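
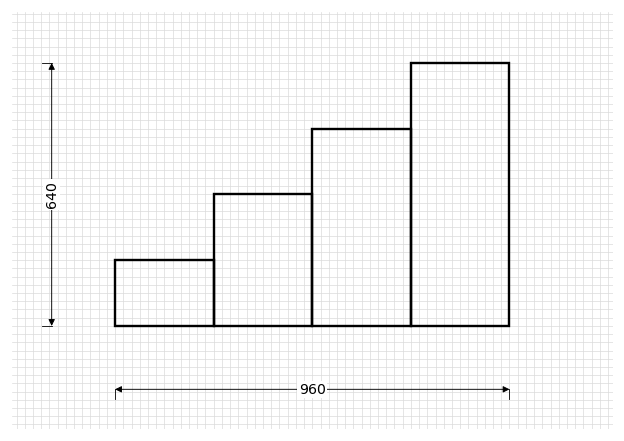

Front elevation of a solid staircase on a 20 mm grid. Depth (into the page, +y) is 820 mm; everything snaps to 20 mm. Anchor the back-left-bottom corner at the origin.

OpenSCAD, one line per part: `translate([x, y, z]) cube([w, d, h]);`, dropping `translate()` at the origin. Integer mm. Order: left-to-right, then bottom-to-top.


cube([240, 820, 160]);
translate([240, 0, 0]) cube([240, 820, 320]);
translate([480, 0, 0]) cube([240, 820, 480]);
translate([720, 0, 0]) cube([240, 820, 640]);


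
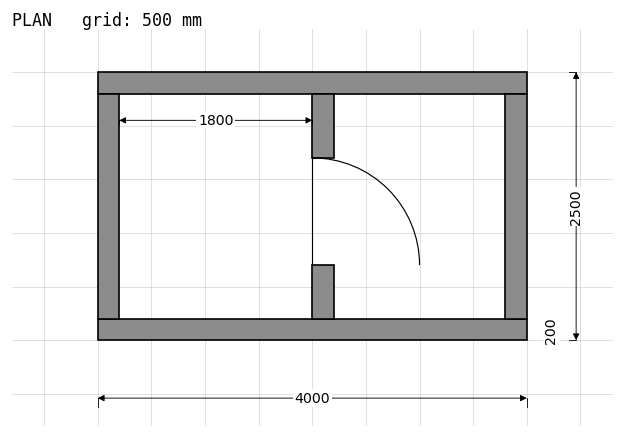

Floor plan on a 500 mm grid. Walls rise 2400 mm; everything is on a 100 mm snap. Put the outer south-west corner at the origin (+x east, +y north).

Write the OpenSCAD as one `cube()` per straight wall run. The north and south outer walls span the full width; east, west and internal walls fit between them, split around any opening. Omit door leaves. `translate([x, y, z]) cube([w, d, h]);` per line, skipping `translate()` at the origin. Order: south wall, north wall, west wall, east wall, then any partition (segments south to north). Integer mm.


cube([4000, 200, 2400]);
translate([0, 2300, 0]) cube([4000, 200, 2400]);
translate([0, 200, 0]) cube([200, 2100, 2400]);
translate([3800, 200, 0]) cube([200, 2100, 2400]);
translate([2000, 200, 0]) cube([200, 500, 2400]);
translate([2000, 1700, 0]) cube([200, 600, 2400]);


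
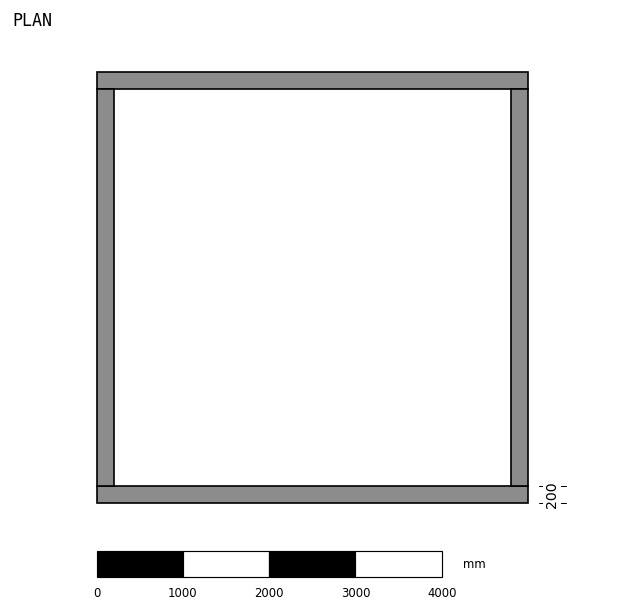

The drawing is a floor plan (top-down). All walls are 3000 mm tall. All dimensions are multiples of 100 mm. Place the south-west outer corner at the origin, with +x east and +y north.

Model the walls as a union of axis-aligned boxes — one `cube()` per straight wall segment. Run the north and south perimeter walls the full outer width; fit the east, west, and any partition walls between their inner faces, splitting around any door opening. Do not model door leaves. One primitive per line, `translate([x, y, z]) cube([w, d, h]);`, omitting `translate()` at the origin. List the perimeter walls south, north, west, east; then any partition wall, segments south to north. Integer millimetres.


cube([5000, 200, 3000]);
translate([0, 4800, 0]) cube([5000, 200, 3000]);
translate([0, 200, 0]) cube([200, 4600, 3000]);
translate([4800, 200, 0]) cube([200, 4600, 3000]);


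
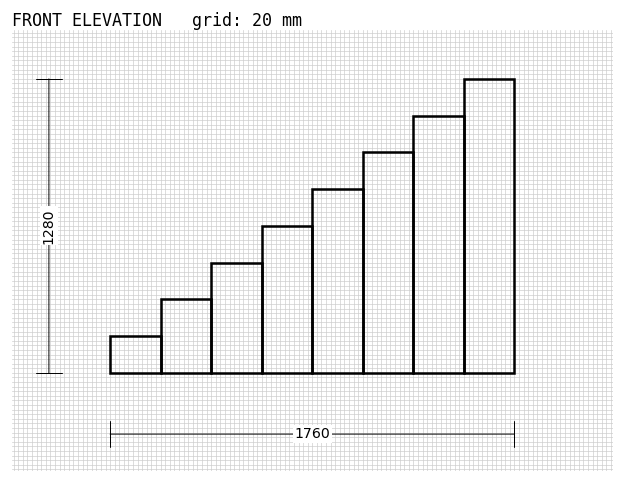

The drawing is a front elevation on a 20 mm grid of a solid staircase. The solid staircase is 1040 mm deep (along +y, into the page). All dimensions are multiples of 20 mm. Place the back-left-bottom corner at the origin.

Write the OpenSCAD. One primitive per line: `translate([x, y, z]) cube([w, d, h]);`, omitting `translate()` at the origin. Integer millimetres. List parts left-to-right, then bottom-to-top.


cube([220, 1040, 160]);
translate([220, 0, 0]) cube([220, 1040, 320]);
translate([440, 0, 0]) cube([220, 1040, 480]);
translate([660, 0, 0]) cube([220, 1040, 640]);
translate([880, 0, 0]) cube([220, 1040, 800]);
translate([1100, 0, 0]) cube([220, 1040, 960]);
translate([1320, 0, 0]) cube([220, 1040, 1120]);
translate([1540, 0, 0]) cube([220, 1040, 1280]);


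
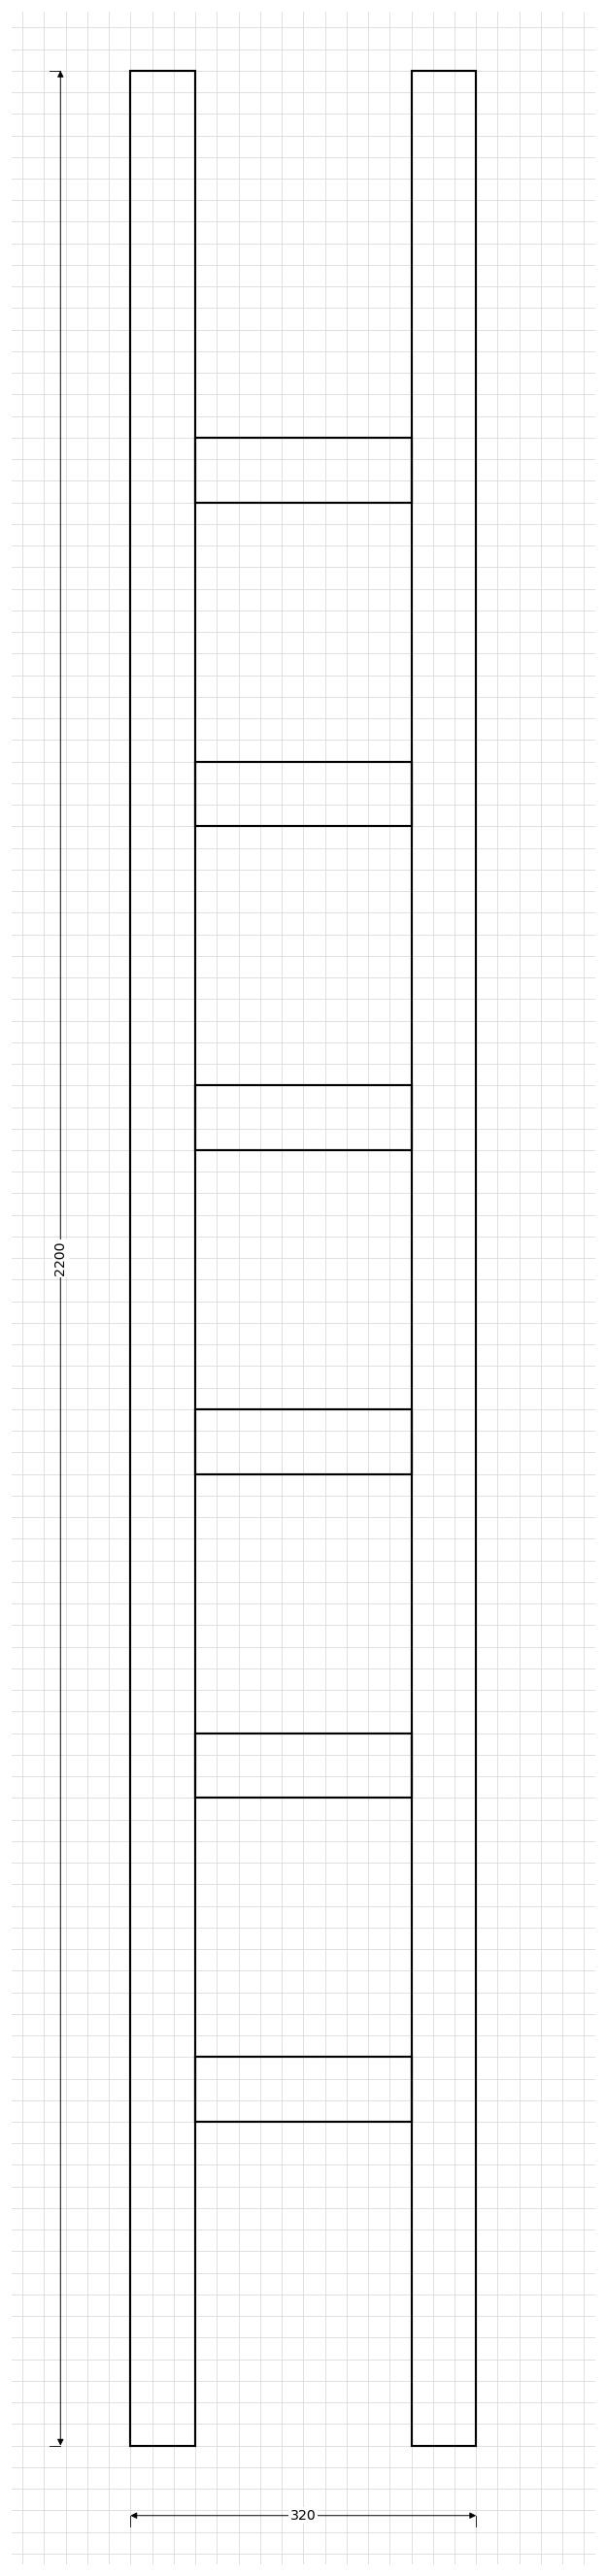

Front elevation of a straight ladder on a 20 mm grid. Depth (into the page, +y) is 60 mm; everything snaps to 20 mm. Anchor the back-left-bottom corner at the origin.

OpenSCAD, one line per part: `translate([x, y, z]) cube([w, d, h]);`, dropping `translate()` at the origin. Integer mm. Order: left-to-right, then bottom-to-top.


cube([60, 60, 2200]);
translate([60, 0, 300]) cube([200, 60, 60]);
translate([60, 0, 600]) cube([200, 60, 60]);
translate([60, 0, 900]) cube([200, 60, 60]);
translate([60, 0, 1200]) cube([200, 60, 60]);
translate([60, 0, 1500]) cube([200, 60, 60]);
translate([60, 0, 1800]) cube([200, 60, 60]);
translate([260, 0, 0]) cube([60, 60, 2200]);


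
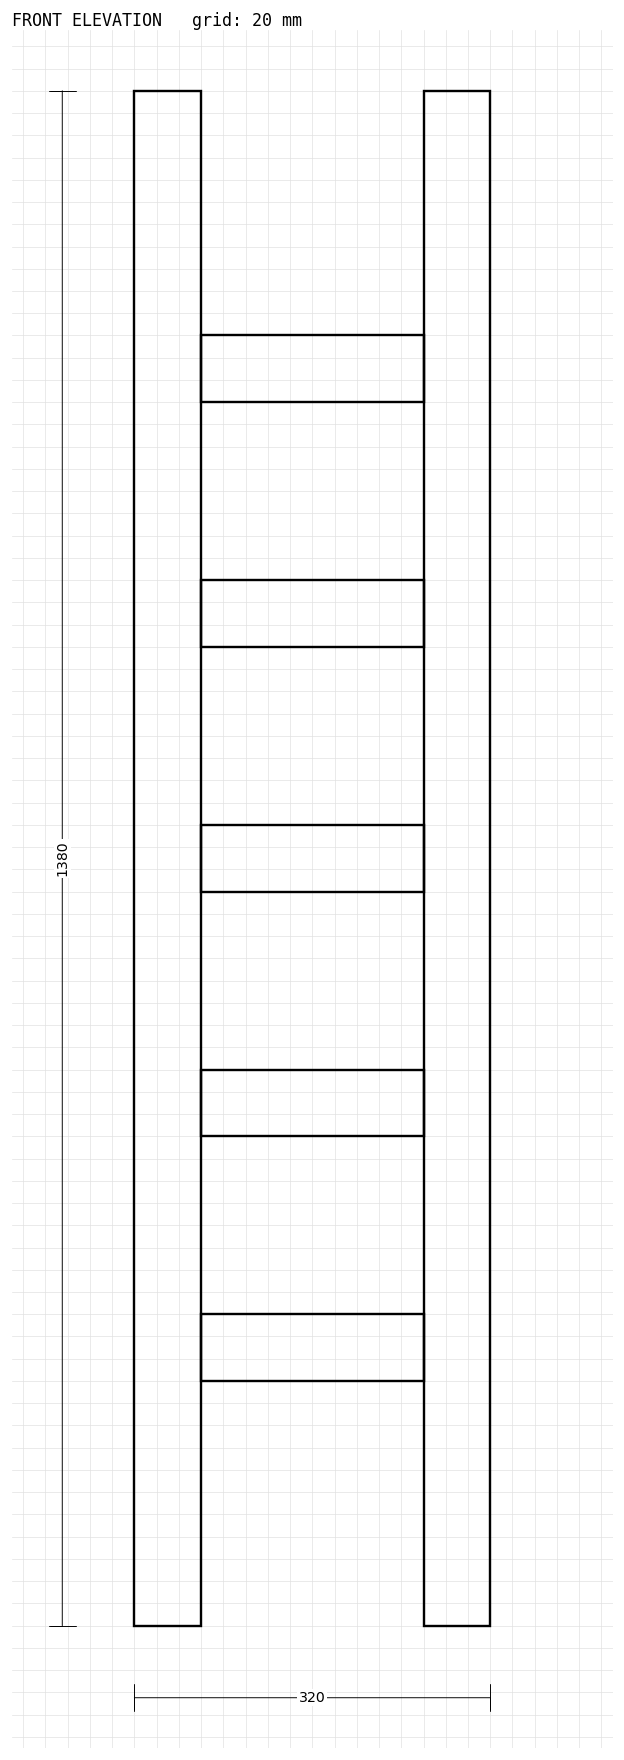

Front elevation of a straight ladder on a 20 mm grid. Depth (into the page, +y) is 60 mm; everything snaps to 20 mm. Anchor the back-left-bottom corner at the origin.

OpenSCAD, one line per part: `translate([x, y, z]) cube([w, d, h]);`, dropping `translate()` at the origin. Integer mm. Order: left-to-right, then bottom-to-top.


cube([60, 60, 1380]);
translate([60, 0, 220]) cube([200, 60, 60]);
translate([60, 0, 440]) cube([200, 60, 60]);
translate([60, 0, 660]) cube([200, 60, 60]);
translate([60, 0, 880]) cube([200, 60, 60]);
translate([60, 0, 1100]) cube([200, 60, 60]);
translate([260, 0, 0]) cube([60, 60, 1380]);


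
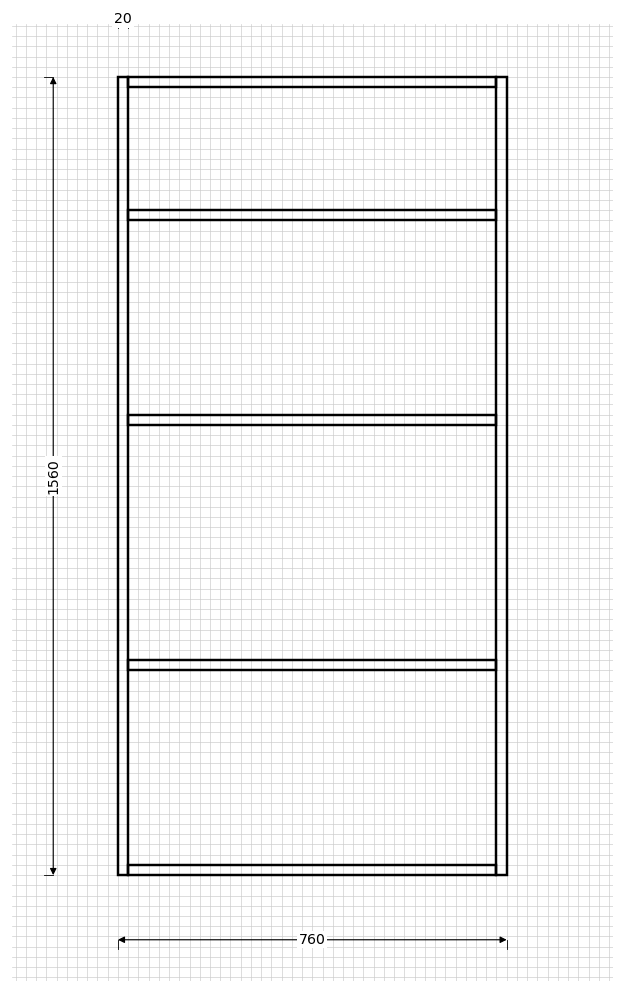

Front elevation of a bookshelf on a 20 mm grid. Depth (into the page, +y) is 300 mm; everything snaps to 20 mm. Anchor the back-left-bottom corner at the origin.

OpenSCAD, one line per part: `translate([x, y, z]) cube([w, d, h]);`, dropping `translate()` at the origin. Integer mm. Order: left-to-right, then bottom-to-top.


cube([20, 300, 1560]);
translate([20, 0, 0]) cube([720, 300, 20]);
translate([20, 0, 400]) cube([720, 300, 20]);
translate([20, 0, 880]) cube([720, 300, 20]);
translate([20, 0, 1280]) cube([720, 300, 20]);
translate([20, 0, 1540]) cube([720, 300, 20]);
translate([740, 0, 0]) cube([20, 300, 1560]);


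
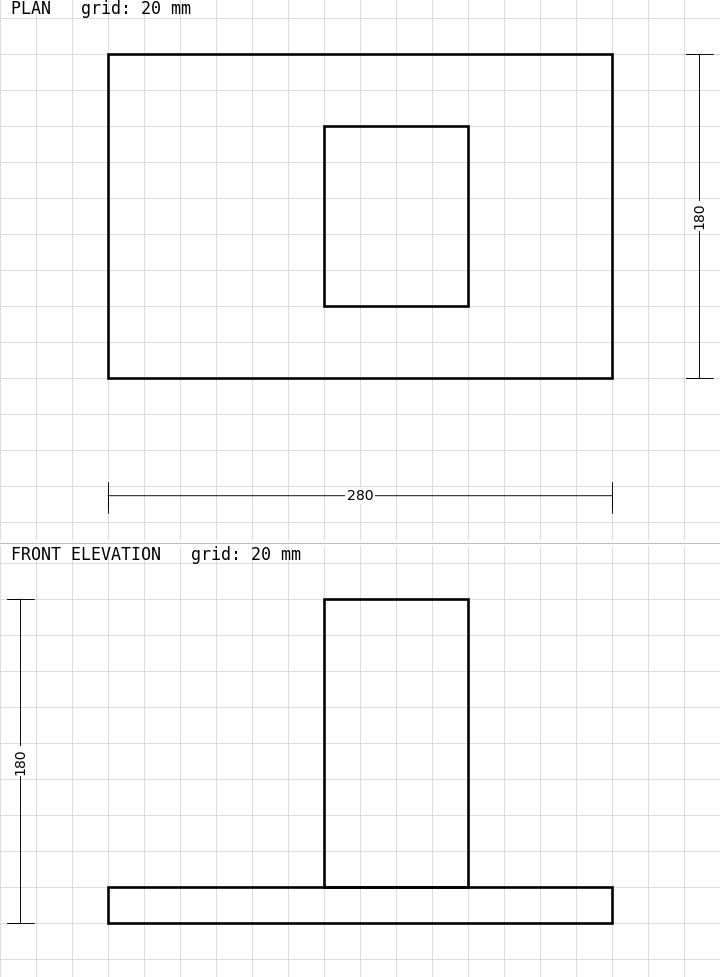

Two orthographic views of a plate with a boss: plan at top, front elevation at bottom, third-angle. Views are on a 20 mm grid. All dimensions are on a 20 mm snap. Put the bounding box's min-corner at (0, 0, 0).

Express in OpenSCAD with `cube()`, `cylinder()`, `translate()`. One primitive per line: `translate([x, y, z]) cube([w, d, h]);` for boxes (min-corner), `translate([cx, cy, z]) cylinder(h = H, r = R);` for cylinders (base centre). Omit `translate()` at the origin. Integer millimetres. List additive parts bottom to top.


cube([280, 180, 20]);
translate([120, 40, 20]) cube([80, 100, 160]);


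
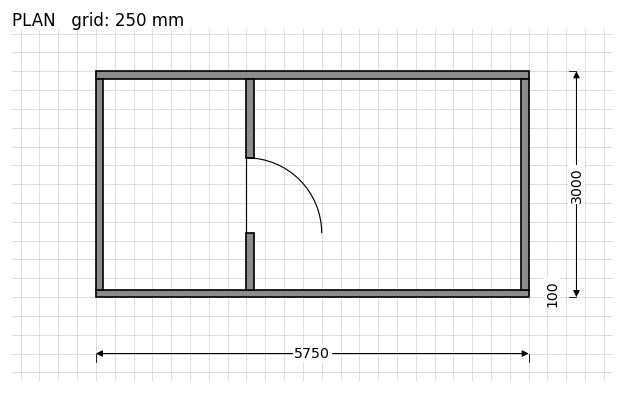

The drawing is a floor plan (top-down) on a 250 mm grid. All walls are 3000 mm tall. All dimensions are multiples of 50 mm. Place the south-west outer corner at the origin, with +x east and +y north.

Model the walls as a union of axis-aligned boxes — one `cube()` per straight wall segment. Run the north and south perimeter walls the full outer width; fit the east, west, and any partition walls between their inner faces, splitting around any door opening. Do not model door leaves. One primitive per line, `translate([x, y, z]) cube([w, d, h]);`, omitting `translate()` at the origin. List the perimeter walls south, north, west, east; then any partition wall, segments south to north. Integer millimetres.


cube([5750, 100, 3000]);
translate([0, 2900, 0]) cube([5750, 100, 3000]);
translate([0, 100, 0]) cube([100, 2800, 3000]);
translate([5650, 100, 0]) cube([100, 2800, 3000]);
translate([2000, 100, 0]) cube([100, 750, 3000]);
translate([2000, 1850, 0]) cube([100, 1050, 3000]);


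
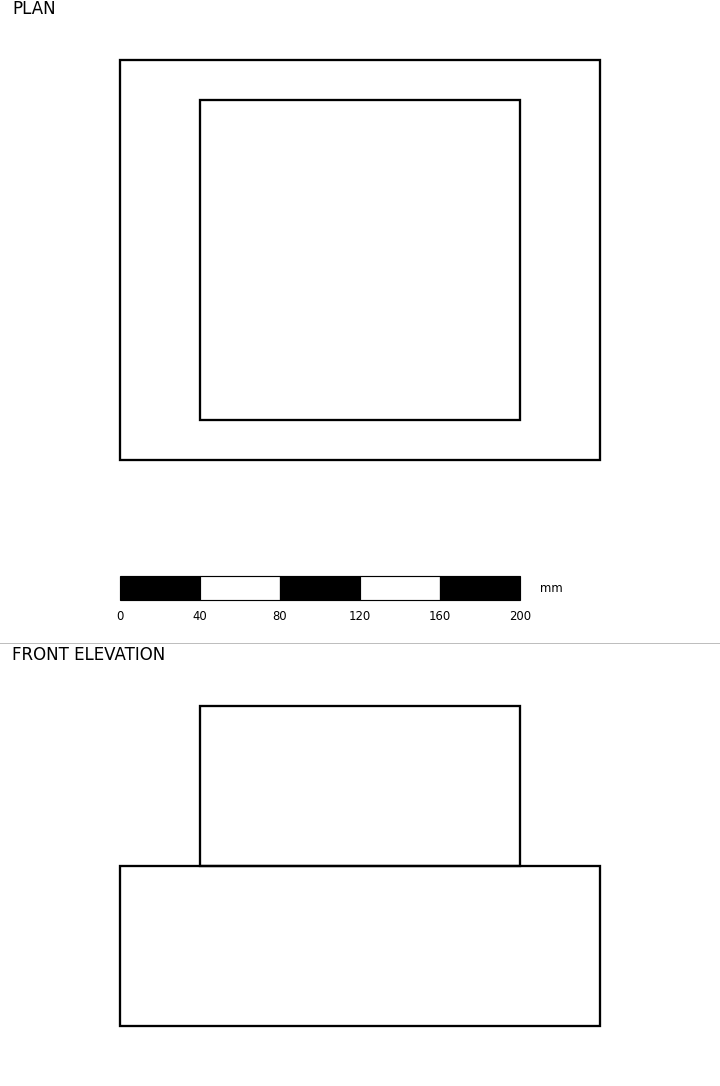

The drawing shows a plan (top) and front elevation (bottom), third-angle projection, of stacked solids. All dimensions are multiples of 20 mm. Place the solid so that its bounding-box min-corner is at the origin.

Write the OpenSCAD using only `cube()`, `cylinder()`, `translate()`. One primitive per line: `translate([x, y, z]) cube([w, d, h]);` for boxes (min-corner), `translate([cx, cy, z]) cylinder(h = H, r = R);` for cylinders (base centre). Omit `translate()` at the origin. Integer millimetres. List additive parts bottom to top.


cube([240, 200, 80]);
translate([40, 20, 80]) cube([160, 160, 80]);


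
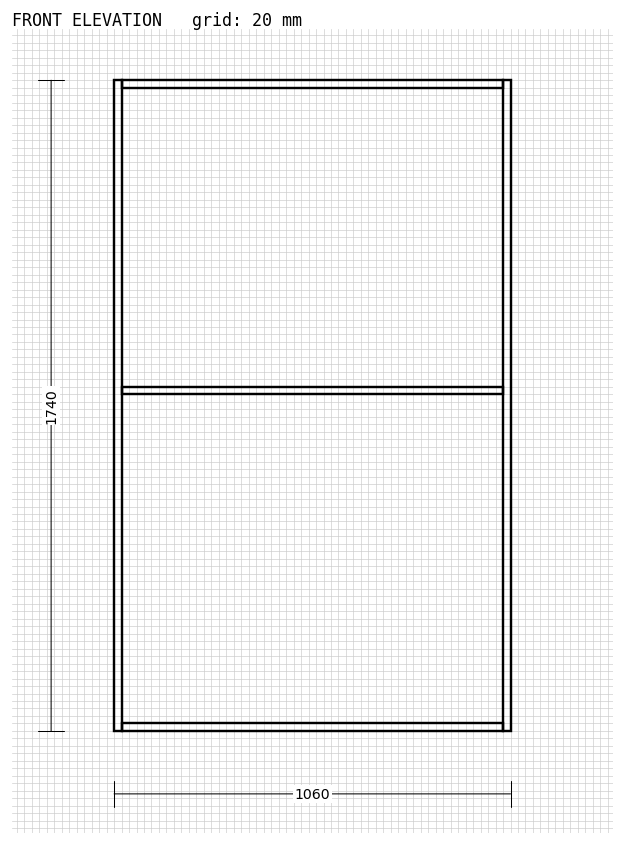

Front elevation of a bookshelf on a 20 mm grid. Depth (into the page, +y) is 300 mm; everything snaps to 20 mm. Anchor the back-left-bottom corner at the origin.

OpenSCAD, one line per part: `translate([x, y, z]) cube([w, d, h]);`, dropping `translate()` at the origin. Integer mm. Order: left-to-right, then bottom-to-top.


cube([20, 300, 1740]);
translate([20, 0, 0]) cube([1020, 300, 20]);
translate([20, 0, 900]) cube([1020, 300, 20]);
translate([20, 0, 1720]) cube([1020, 300, 20]);
translate([1040, 0, 0]) cube([20, 300, 1740]);


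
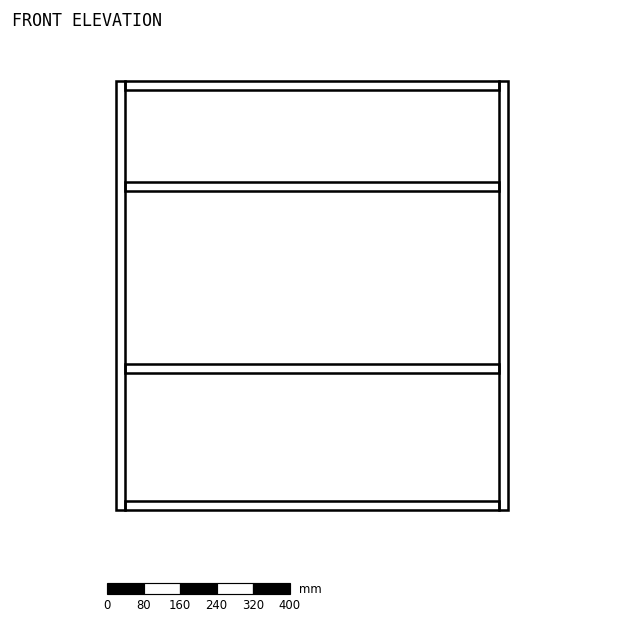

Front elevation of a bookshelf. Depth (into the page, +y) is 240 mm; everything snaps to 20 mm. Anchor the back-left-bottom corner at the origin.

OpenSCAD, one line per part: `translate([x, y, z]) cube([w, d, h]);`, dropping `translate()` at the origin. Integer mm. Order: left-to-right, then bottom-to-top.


cube([20, 240, 940]);
translate([20, 0, 0]) cube([820, 240, 20]);
translate([20, 0, 300]) cube([820, 240, 20]);
translate([20, 0, 700]) cube([820, 240, 20]);
translate([20, 0, 920]) cube([820, 240, 20]);
translate([840, 0, 0]) cube([20, 240, 940]);


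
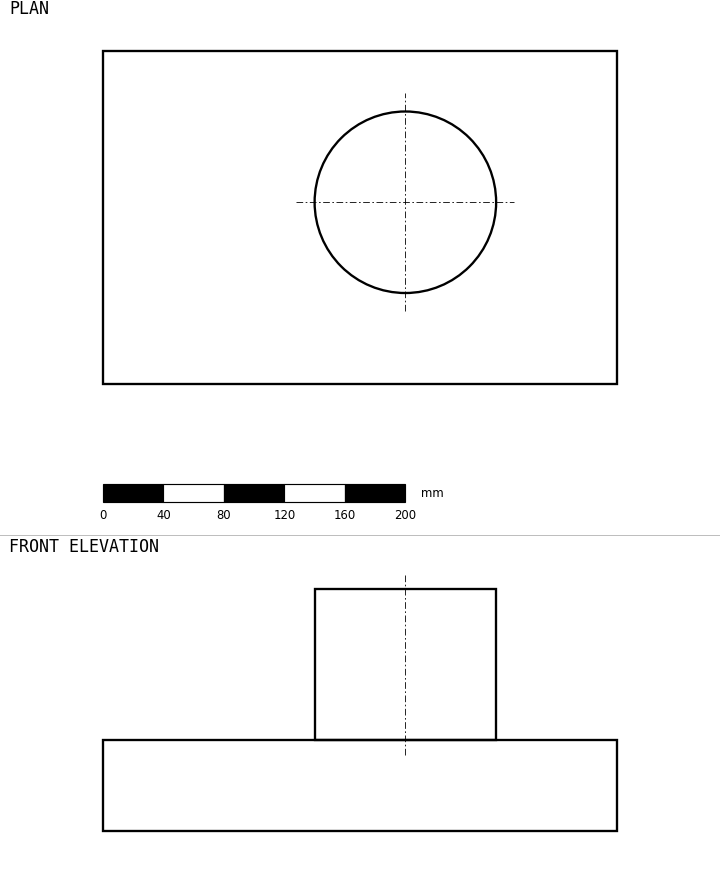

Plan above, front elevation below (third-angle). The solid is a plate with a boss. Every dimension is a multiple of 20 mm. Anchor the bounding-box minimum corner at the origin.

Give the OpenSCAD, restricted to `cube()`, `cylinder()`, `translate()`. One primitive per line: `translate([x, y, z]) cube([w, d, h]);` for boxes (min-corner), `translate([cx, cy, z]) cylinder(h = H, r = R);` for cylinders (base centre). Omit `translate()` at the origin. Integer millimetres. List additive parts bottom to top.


cube([340, 220, 60]);
translate([200, 120, 60]) cylinder(h = 100, r = 60);


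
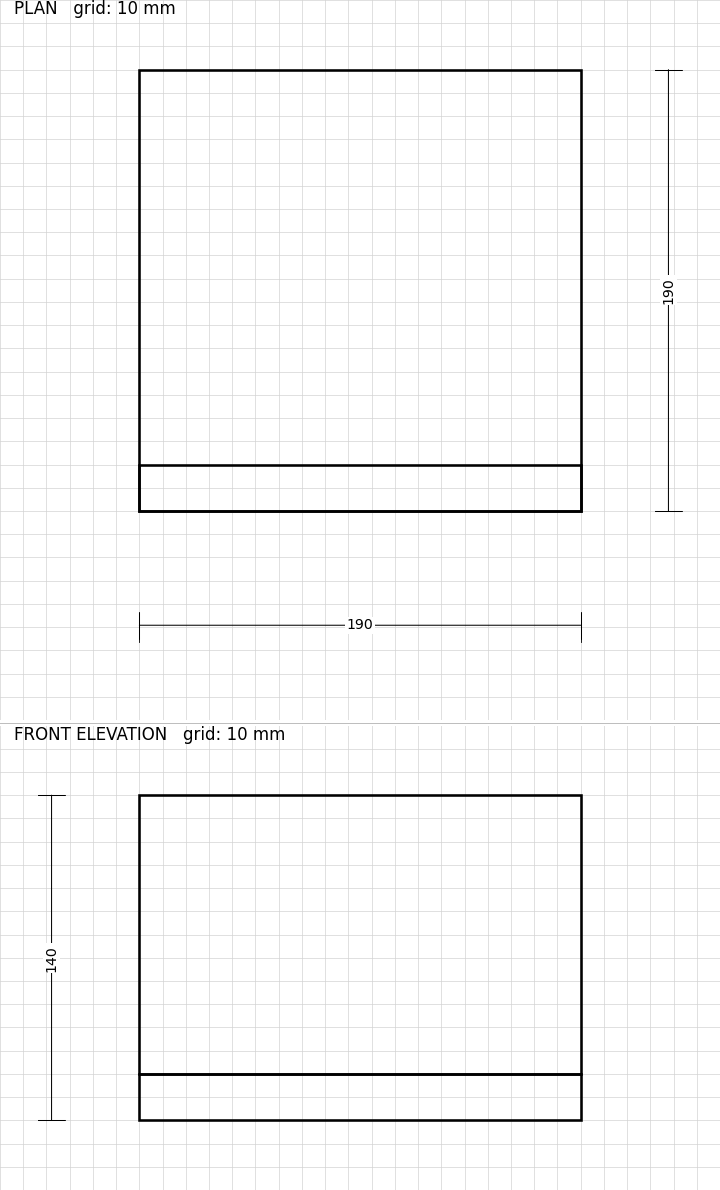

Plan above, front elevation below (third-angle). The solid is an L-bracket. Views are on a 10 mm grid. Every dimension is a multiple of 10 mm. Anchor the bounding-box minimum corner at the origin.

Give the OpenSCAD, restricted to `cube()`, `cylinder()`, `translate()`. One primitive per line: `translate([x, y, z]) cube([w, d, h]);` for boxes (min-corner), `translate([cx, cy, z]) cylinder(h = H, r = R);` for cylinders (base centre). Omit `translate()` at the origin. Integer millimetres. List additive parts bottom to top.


cube([190, 190, 20]);
translate([0, 0, 20]) cube([190, 20, 120]);


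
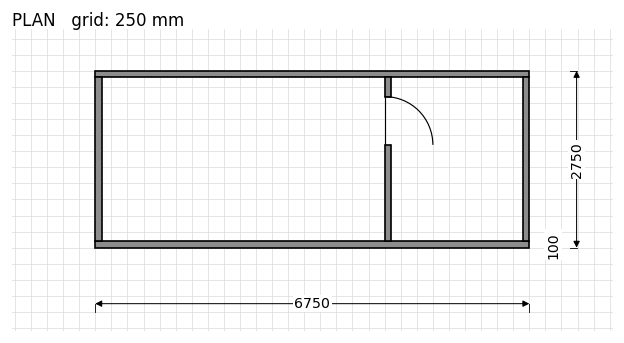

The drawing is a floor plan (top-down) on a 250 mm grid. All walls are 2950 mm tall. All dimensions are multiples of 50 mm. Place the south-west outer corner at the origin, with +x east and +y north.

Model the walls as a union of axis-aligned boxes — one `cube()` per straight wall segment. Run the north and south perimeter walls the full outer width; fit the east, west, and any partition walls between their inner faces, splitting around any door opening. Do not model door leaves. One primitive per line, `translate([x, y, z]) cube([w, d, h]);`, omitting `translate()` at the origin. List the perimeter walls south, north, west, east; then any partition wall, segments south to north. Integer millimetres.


cube([6750, 100, 2950]);
translate([0, 2650, 0]) cube([6750, 100, 2950]);
translate([0, 100, 0]) cube([100, 2550, 2950]);
translate([6650, 100, 0]) cube([100, 2550, 2950]);
translate([4500, 100, 0]) cube([100, 1500, 2950]);
translate([4500, 2350, 0]) cube([100, 300, 2950]);


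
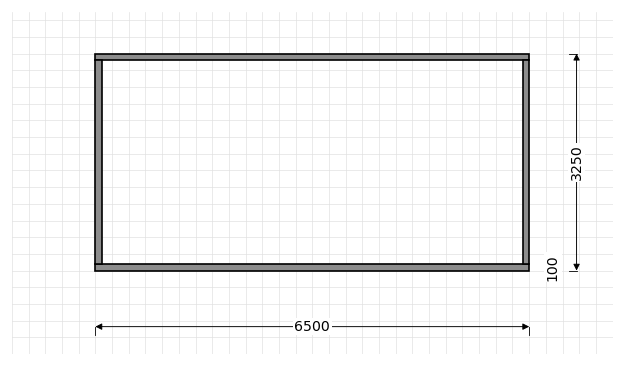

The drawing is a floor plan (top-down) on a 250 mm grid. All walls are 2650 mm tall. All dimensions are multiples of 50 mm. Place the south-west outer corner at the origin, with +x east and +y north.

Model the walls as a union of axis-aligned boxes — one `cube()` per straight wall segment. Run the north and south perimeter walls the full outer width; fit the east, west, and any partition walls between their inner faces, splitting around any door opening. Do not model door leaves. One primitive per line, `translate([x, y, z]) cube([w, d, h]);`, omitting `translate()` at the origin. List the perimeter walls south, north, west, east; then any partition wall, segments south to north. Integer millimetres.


cube([6500, 100, 2650]);
translate([0, 3150, 0]) cube([6500, 100, 2650]);
translate([0, 100, 0]) cube([100, 3050, 2650]);
translate([6400, 100, 0]) cube([100, 3050, 2650]);


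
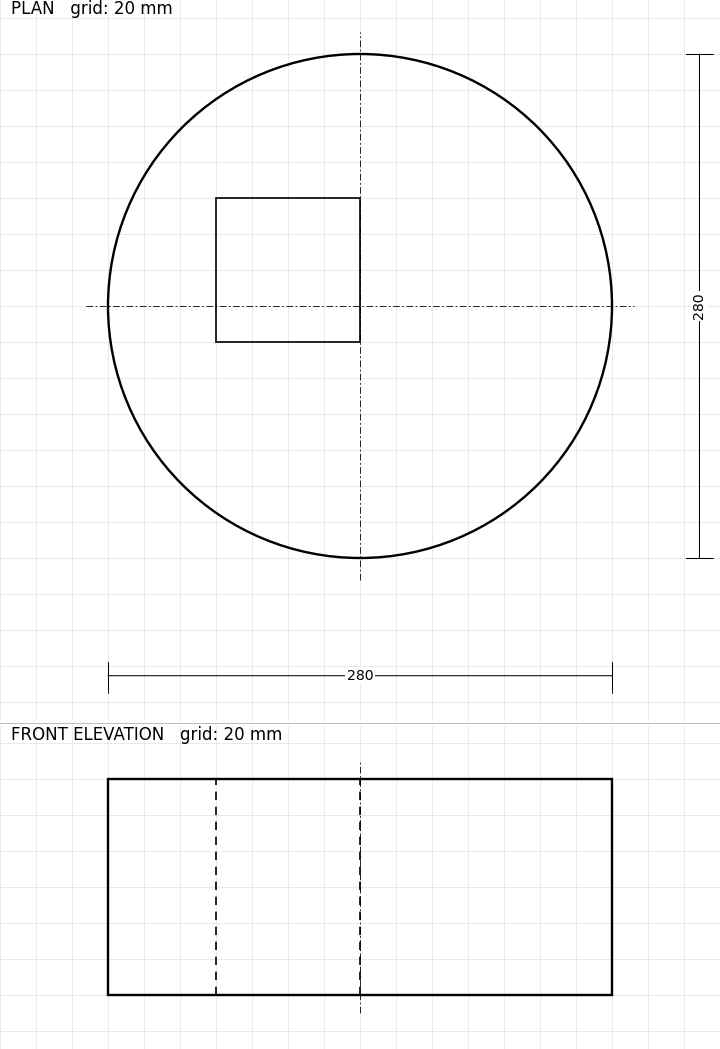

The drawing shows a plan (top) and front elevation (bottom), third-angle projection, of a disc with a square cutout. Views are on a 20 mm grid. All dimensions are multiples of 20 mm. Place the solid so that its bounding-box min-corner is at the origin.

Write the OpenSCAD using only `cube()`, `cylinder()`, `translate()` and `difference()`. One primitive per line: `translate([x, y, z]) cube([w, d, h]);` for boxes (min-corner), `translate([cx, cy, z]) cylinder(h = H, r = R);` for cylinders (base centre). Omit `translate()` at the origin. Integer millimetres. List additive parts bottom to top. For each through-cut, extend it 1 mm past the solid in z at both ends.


difference() {
  translate([140, 140, 0]) cylinder(h = 120, r = 140);
  translate([60, 120, -1]) cube([80, 80, 122]);
}


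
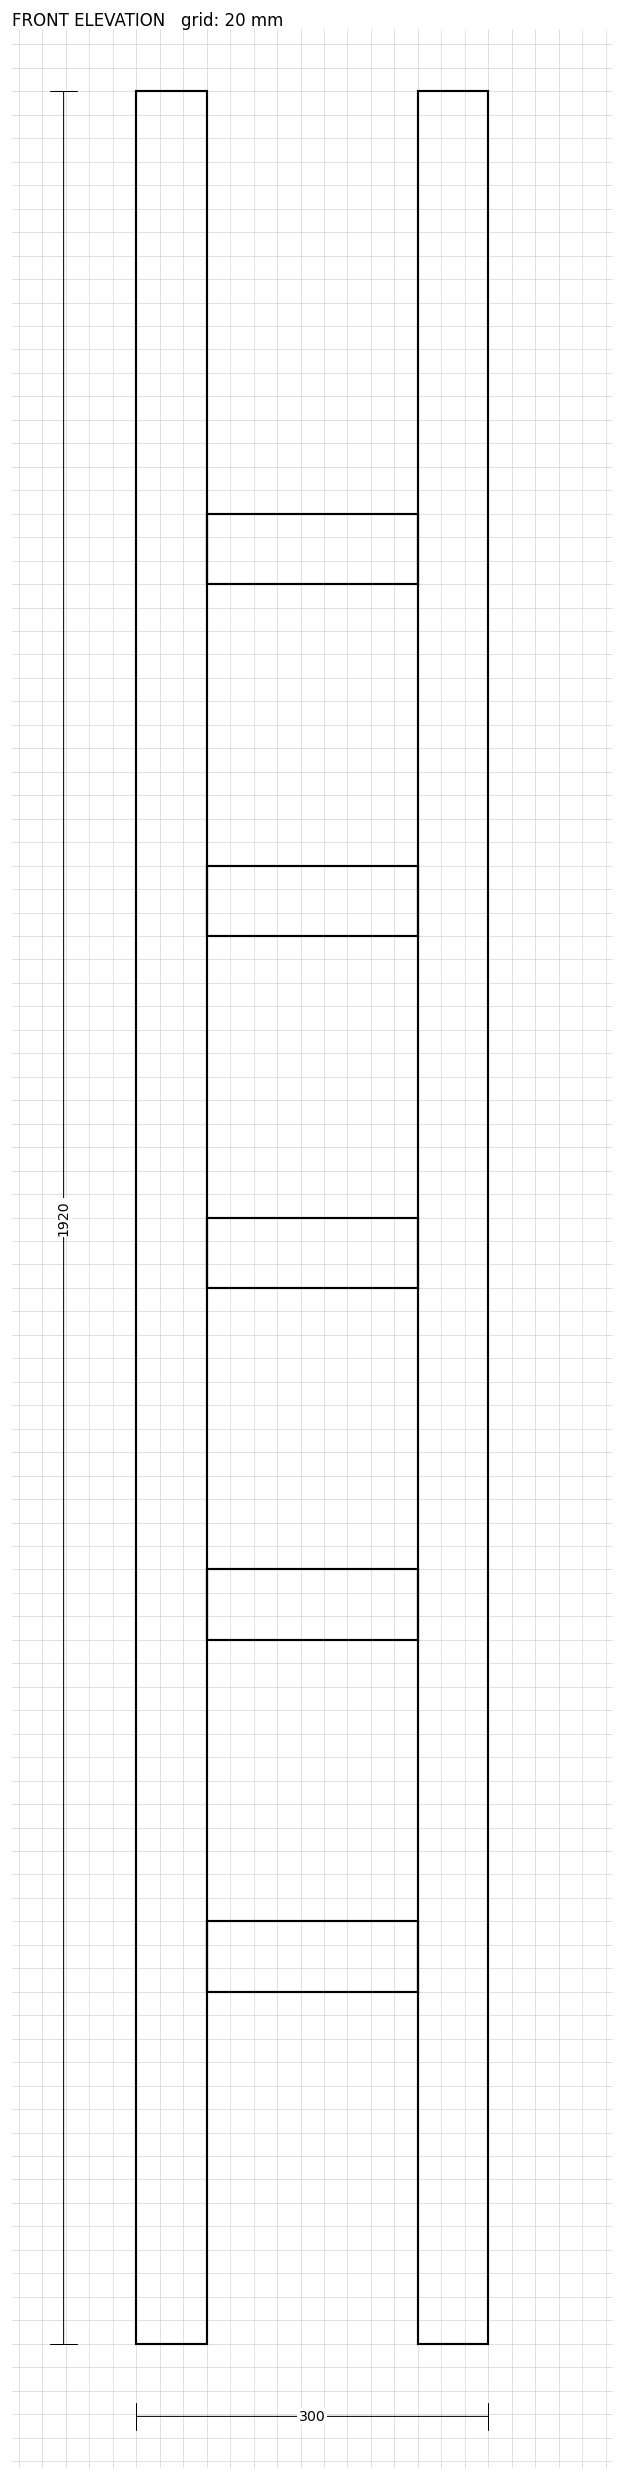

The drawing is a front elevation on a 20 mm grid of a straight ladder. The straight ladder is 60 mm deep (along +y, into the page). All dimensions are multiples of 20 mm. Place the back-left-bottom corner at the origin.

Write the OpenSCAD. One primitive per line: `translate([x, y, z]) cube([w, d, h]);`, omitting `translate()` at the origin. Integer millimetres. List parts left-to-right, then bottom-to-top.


cube([60, 60, 1920]);
translate([60, 0, 300]) cube([180, 60, 60]);
translate([60, 0, 600]) cube([180, 60, 60]);
translate([60, 0, 900]) cube([180, 60, 60]);
translate([60, 0, 1200]) cube([180, 60, 60]);
translate([60, 0, 1500]) cube([180, 60, 60]);
translate([240, 0, 0]) cube([60, 60, 1920]);


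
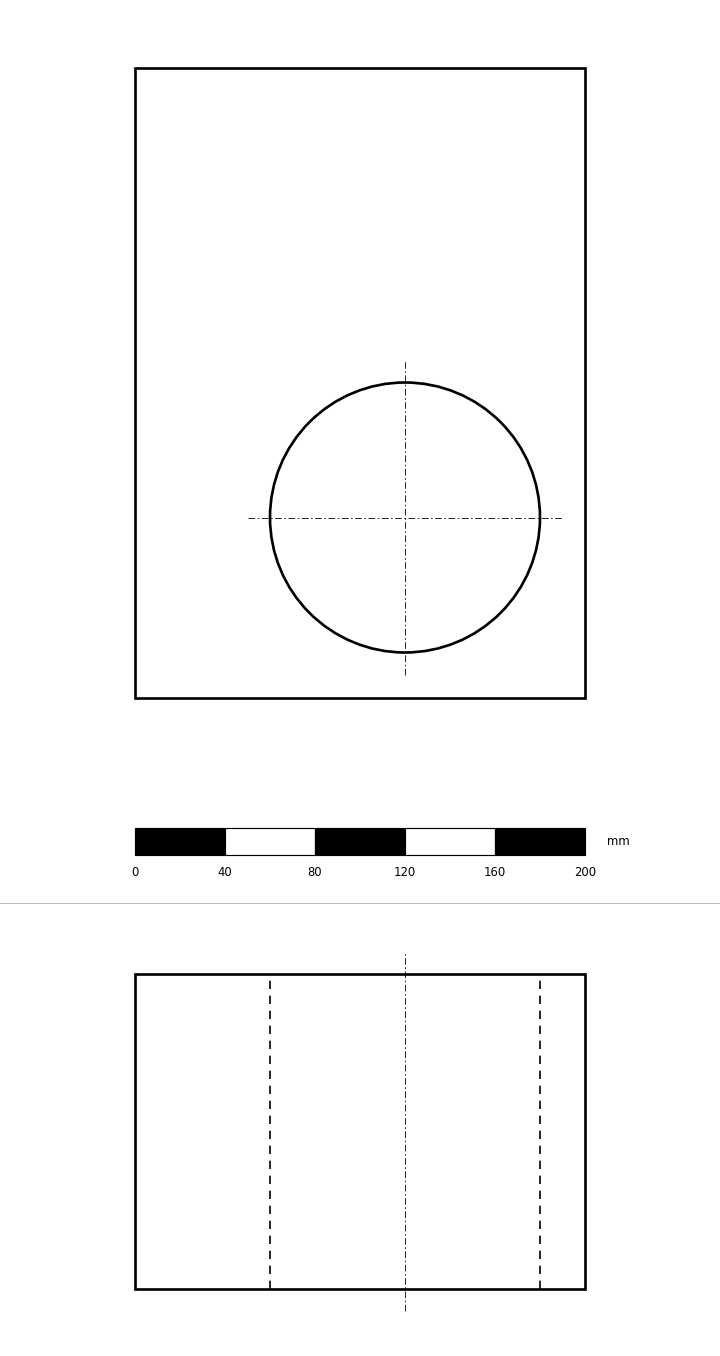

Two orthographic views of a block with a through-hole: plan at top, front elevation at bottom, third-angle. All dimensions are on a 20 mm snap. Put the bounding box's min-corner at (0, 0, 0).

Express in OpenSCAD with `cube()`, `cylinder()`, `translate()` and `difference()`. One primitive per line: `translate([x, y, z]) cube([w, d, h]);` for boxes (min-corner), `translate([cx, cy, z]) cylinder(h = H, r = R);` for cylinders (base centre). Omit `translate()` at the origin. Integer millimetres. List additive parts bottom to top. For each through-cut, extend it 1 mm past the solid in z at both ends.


difference() {
  cube([200, 280, 140]);
  translate([120, 80, -1]) cylinder(h = 142, r = 60);
}


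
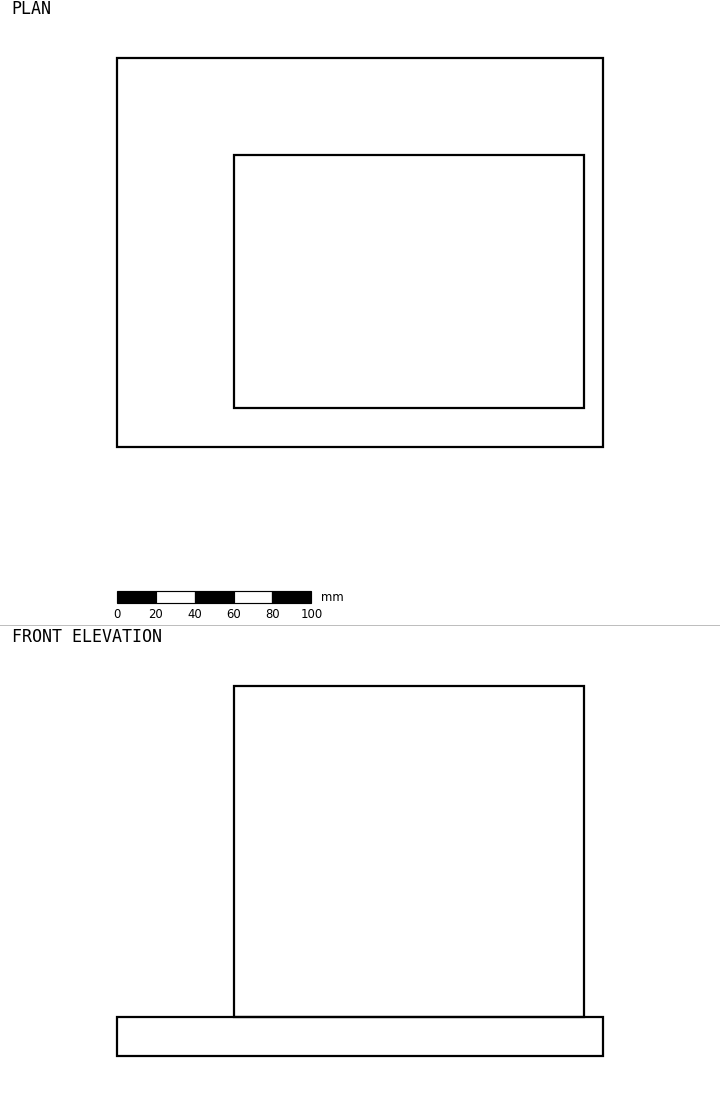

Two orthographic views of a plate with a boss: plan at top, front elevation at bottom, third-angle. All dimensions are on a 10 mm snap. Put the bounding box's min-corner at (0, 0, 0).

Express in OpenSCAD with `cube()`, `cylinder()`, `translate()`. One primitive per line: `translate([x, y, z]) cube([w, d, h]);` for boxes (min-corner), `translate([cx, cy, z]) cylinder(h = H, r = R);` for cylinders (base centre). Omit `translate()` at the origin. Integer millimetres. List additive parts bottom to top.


cube([250, 200, 20]);
translate([60, 20, 20]) cube([180, 130, 170]);


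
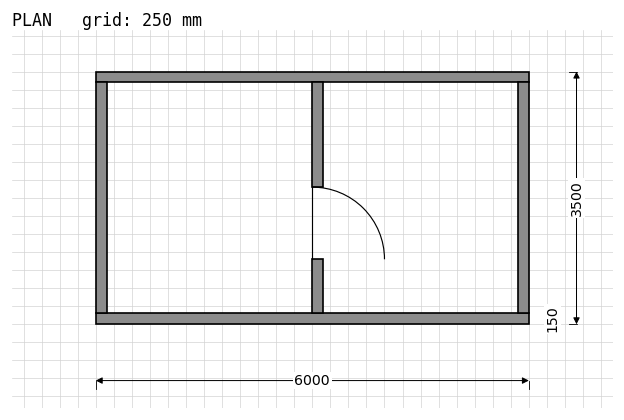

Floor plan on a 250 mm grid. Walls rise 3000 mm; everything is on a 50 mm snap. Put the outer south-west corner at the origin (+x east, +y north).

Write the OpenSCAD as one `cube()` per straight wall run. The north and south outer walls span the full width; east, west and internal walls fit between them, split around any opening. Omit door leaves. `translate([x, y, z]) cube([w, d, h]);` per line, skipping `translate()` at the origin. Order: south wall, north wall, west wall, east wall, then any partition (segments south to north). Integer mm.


cube([6000, 150, 3000]);
translate([0, 3350, 0]) cube([6000, 150, 3000]);
translate([0, 150, 0]) cube([150, 3200, 3000]);
translate([5850, 150, 0]) cube([150, 3200, 3000]);
translate([3000, 150, 0]) cube([150, 750, 3000]);
translate([3000, 1900, 0]) cube([150, 1450, 3000]);


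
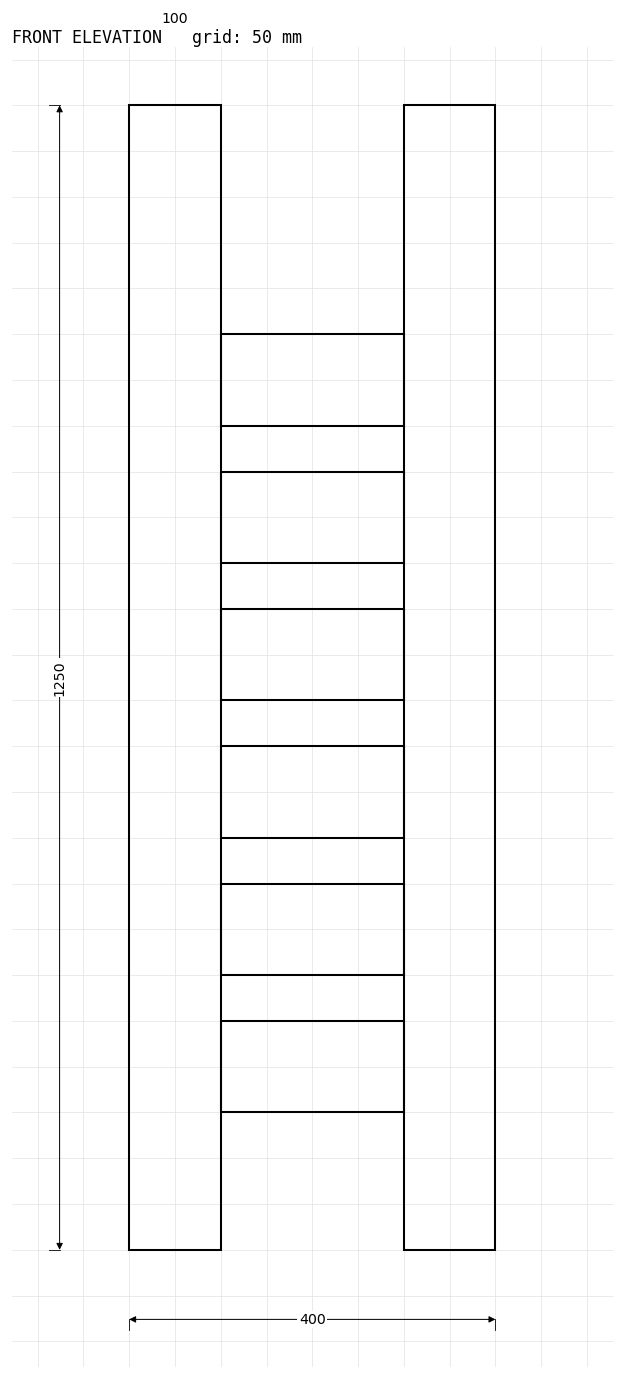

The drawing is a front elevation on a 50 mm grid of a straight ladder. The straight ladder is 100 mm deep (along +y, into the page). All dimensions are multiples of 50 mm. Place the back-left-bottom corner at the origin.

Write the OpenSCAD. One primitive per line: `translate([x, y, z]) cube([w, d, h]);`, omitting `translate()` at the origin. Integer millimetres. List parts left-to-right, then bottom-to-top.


cube([100, 100, 1250]);
translate([100, 0, 150]) cube([200, 100, 100]);
translate([100, 0, 300]) cube([200, 100, 100]);
translate([100, 0, 450]) cube([200, 100, 100]);
translate([100, 0, 600]) cube([200, 100, 100]);
translate([100, 0, 750]) cube([200, 100, 100]);
translate([100, 0, 900]) cube([200, 100, 100]);
translate([300, 0, 0]) cube([100, 100, 1250]);


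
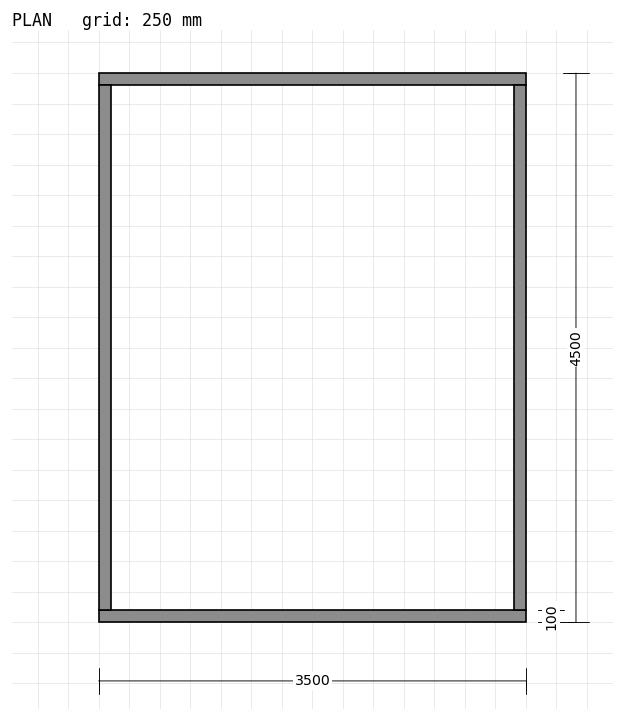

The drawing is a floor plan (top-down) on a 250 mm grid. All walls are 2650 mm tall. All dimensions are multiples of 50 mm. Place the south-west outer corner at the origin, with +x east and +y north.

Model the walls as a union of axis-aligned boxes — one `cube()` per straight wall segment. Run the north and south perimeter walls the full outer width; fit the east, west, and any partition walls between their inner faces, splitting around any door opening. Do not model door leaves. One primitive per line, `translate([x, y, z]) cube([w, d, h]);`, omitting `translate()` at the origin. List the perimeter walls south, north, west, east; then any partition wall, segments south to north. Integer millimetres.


cube([3500, 100, 2650]);
translate([0, 4400, 0]) cube([3500, 100, 2650]);
translate([0, 100, 0]) cube([100, 4300, 2650]);
translate([3400, 100, 0]) cube([100, 4300, 2650]);


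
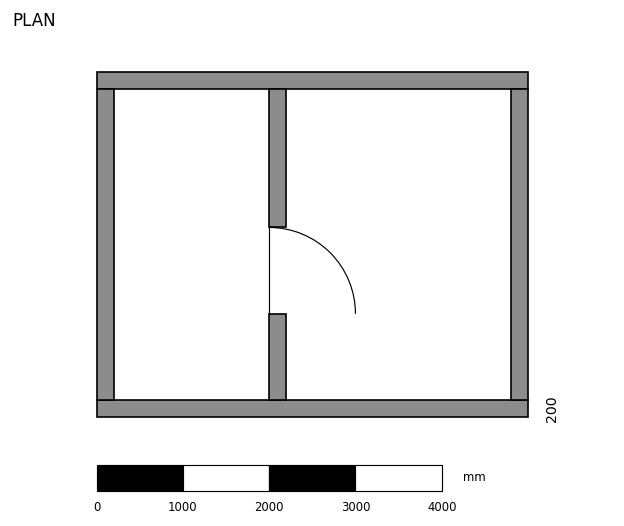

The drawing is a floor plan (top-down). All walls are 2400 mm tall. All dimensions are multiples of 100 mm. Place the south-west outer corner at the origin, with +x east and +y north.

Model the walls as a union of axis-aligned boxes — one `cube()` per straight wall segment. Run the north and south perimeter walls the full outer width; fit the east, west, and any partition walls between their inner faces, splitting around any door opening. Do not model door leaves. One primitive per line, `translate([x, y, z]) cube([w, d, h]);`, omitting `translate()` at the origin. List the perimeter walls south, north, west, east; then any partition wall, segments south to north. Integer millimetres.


cube([5000, 200, 2400]);
translate([0, 3800, 0]) cube([5000, 200, 2400]);
translate([0, 200, 0]) cube([200, 3600, 2400]);
translate([4800, 200, 0]) cube([200, 3600, 2400]);
translate([2000, 200, 0]) cube([200, 1000, 2400]);
translate([2000, 2200, 0]) cube([200, 1600, 2400]);


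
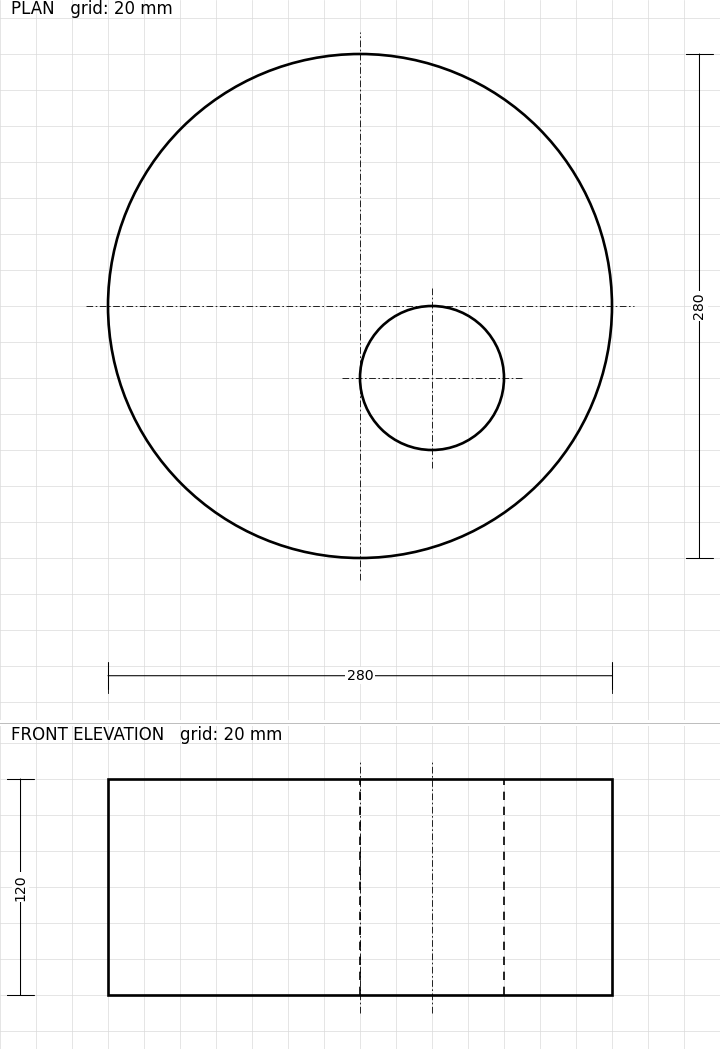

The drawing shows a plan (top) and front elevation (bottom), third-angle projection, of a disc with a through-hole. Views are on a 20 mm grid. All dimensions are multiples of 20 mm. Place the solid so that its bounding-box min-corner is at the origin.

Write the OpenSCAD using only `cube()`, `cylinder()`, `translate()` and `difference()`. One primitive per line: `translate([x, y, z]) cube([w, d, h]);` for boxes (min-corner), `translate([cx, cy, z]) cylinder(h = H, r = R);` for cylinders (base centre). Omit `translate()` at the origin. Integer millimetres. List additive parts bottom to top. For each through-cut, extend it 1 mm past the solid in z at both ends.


difference() {
  translate([140, 140, 0]) cylinder(h = 120, r = 140);
  translate([180, 100, -1]) cylinder(h = 122, r = 40);
}


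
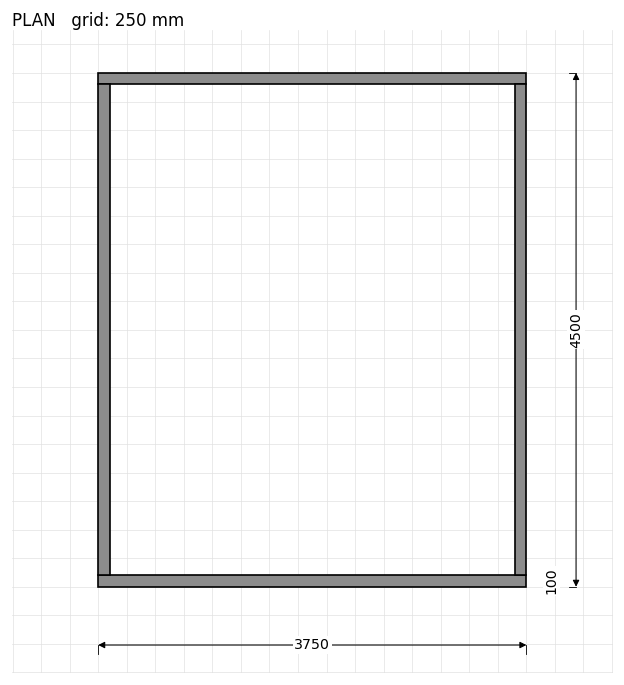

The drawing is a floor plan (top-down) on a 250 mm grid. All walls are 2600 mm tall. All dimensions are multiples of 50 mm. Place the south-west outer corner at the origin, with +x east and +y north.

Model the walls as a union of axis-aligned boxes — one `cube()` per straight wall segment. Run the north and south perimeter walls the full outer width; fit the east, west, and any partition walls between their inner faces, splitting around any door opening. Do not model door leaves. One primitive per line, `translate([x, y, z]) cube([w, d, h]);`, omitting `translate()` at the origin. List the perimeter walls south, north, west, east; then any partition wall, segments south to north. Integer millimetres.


cube([3750, 100, 2600]);
translate([0, 4400, 0]) cube([3750, 100, 2600]);
translate([0, 100, 0]) cube([100, 4300, 2600]);
translate([3650, 100, 0]) cube([100, 4300, 2600]);


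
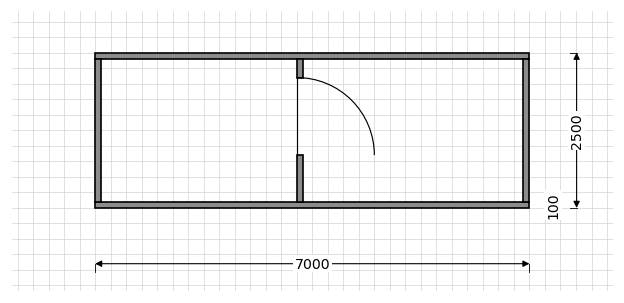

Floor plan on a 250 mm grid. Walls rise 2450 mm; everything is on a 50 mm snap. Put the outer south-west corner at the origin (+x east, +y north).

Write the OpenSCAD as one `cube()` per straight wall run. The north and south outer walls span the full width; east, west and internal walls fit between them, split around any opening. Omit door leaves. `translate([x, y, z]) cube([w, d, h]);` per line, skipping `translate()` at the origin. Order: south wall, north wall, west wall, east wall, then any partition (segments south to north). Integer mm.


cube([7000, 100, 2450]);
translate([0, 2400, 0]) cube([7000, 100, 2450]);
translate([0, 100, 0]) cube([100, 2300, 2450]);
translate([6900, 100, 0]) cube([100, 2300, 2450]);
translate([3250, 100, 0]) cube([100, 750, 2450]);
translate([3250, 2100, 0]) cube([100, 300, 2450]);


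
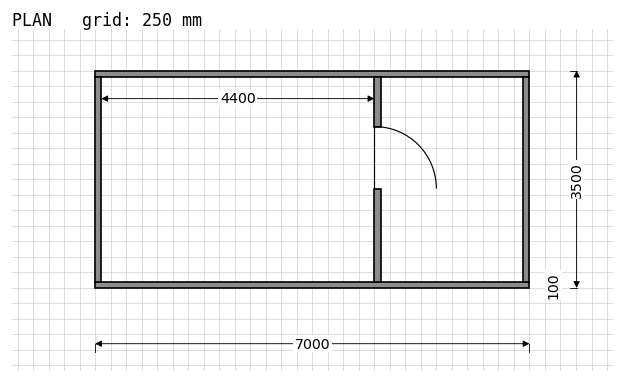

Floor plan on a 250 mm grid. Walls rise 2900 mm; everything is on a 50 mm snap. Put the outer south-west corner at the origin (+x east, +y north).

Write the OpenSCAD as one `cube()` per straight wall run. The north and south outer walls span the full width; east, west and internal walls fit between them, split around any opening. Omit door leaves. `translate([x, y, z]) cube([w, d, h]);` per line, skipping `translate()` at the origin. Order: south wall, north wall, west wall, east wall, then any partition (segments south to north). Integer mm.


cube([7000, 100, 2900]);
translate([0, 3400, 0]) cube([7000, 100, 2900]);
translate([0, 100, 0]) cube([100, 3300, 2900]);
translate([6900, 100, 0]) cube([100, 3300, 2900]);
translate([4500, 100, 0]) cube([100, 1500, 2900]);
translate([4500, 2600, 0]) cube([100, 800, 2900]);


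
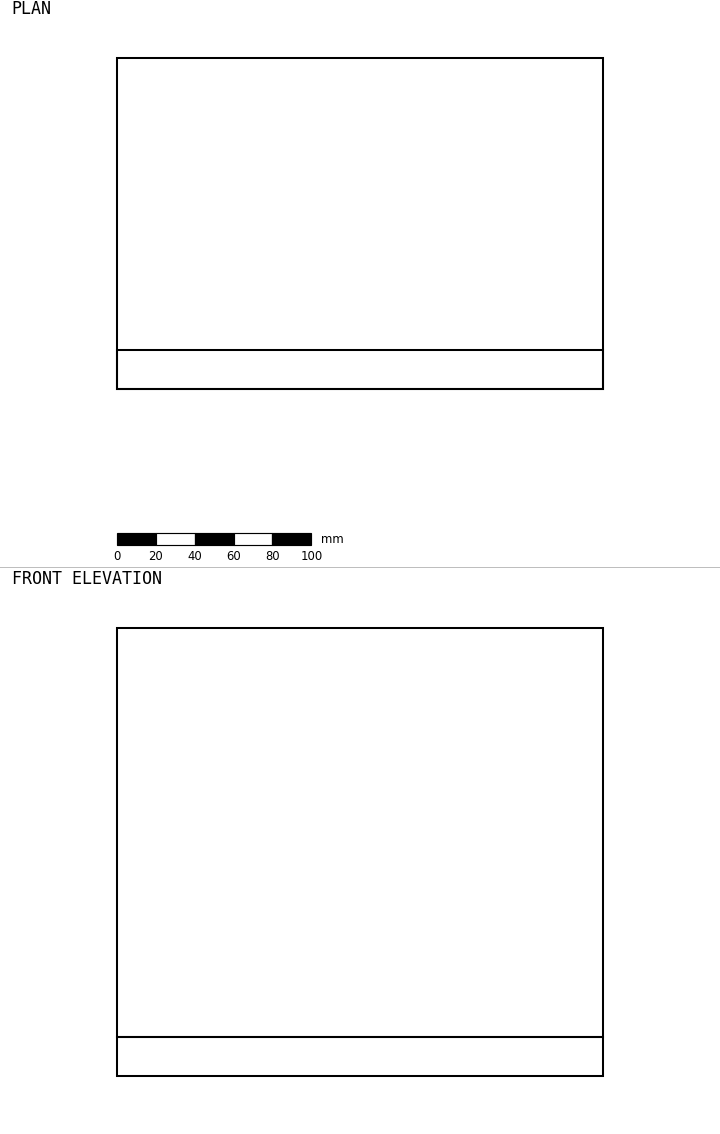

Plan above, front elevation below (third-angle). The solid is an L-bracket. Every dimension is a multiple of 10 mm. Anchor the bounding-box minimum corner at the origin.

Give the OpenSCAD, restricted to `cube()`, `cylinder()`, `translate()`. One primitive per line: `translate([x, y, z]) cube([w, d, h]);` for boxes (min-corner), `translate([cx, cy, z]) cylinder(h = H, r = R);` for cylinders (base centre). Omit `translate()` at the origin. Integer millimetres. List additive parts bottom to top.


cube([250, 170, 20]);
translate([0, 0, 20]) cube([250, 20, 210]);


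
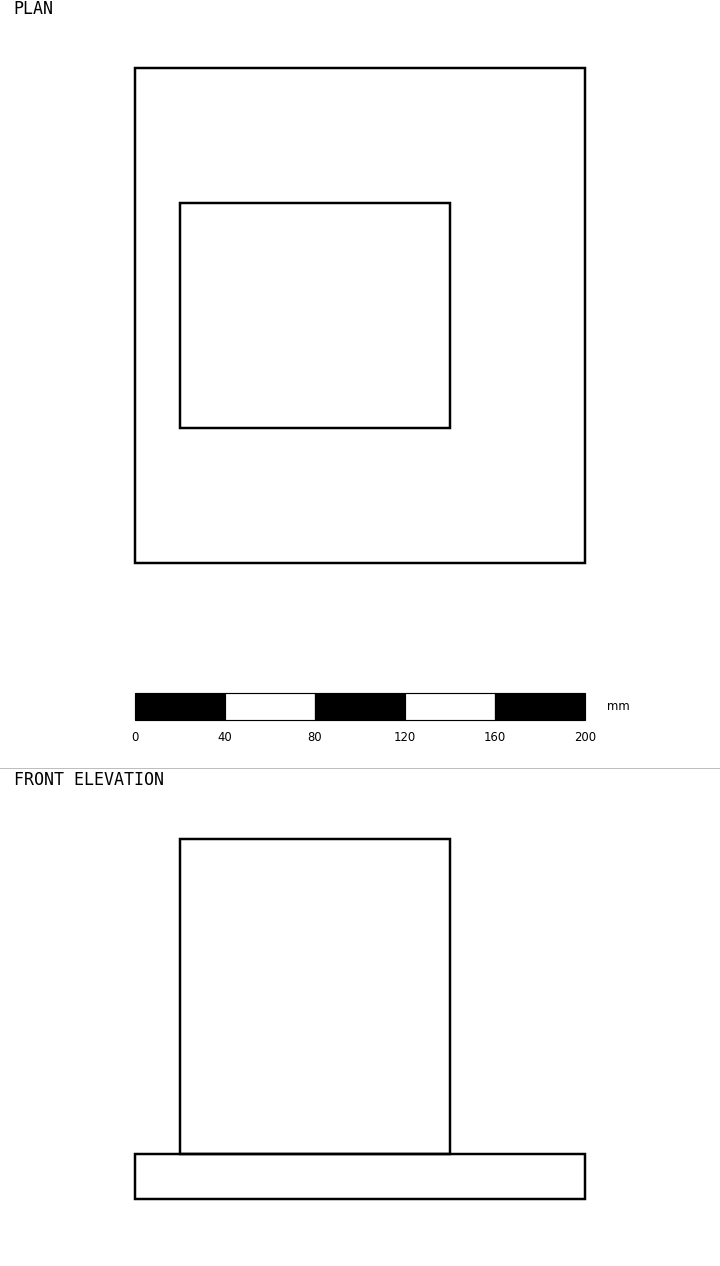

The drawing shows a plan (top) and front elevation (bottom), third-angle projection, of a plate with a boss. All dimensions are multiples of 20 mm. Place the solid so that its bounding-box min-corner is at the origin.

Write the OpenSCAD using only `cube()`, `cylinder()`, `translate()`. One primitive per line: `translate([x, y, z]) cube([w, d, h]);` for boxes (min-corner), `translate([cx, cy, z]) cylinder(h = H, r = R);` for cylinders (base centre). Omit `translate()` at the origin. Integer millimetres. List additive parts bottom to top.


cube([200, 220, 20]);
translate([20, 60, 20]) cube([120, 100, 140]);


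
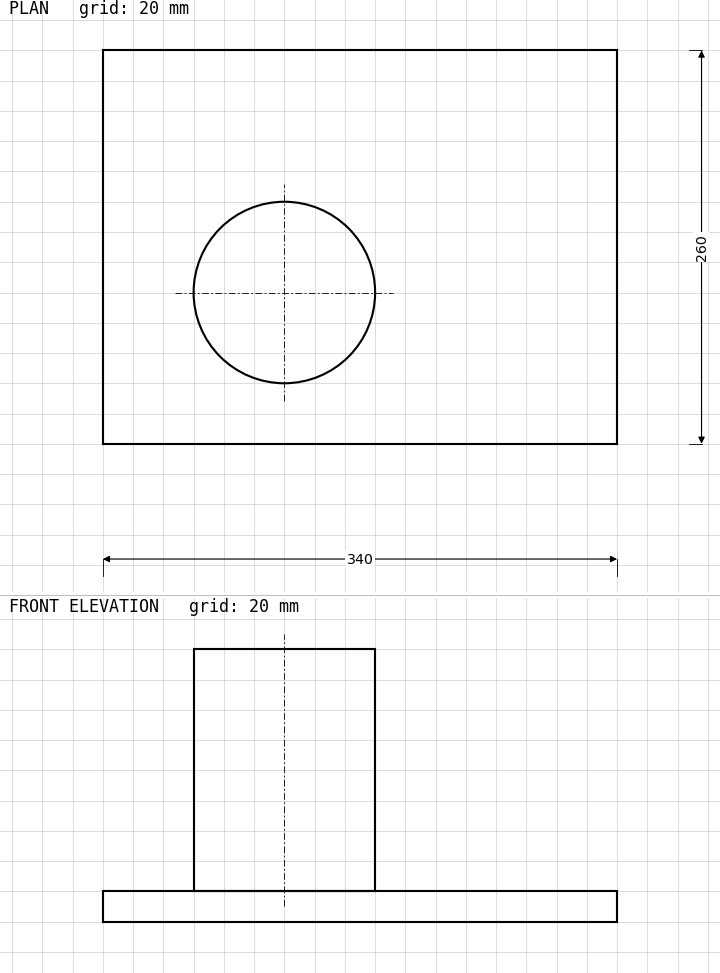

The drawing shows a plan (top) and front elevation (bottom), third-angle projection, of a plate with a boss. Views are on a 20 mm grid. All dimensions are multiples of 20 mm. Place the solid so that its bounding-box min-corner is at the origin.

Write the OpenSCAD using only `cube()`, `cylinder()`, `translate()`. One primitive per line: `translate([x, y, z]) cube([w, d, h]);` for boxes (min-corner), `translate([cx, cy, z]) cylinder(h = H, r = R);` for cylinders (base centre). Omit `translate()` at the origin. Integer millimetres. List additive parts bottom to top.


cube([340, 260, 20]);
translate([120, 100, 20]) cylinder(h = 160, r = 60);


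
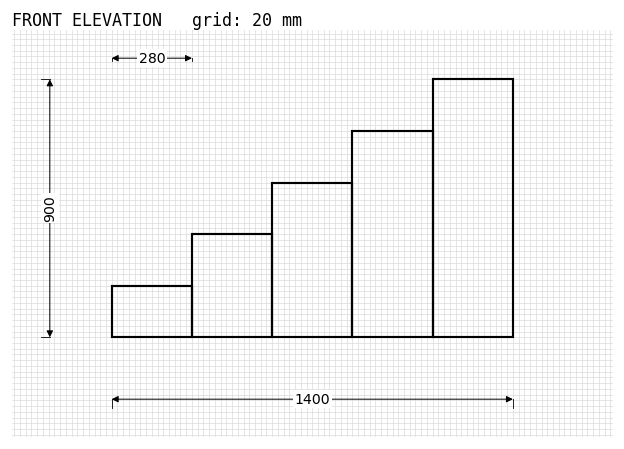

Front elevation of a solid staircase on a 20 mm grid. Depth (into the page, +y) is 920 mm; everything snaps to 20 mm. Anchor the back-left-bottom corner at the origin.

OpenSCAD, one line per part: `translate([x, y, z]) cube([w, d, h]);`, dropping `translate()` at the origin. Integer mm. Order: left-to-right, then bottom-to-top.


cube([280, 920, 180]);
translate([280, 0, 0]) cube([280, 920, 360]);
translate([560, 0, 0]) cube([280, 920, 540]);
translate([840, 0, 0]) cube([280, 920, 720]);
translate([1120, 0, 0]) cube([280, 920, 900]);


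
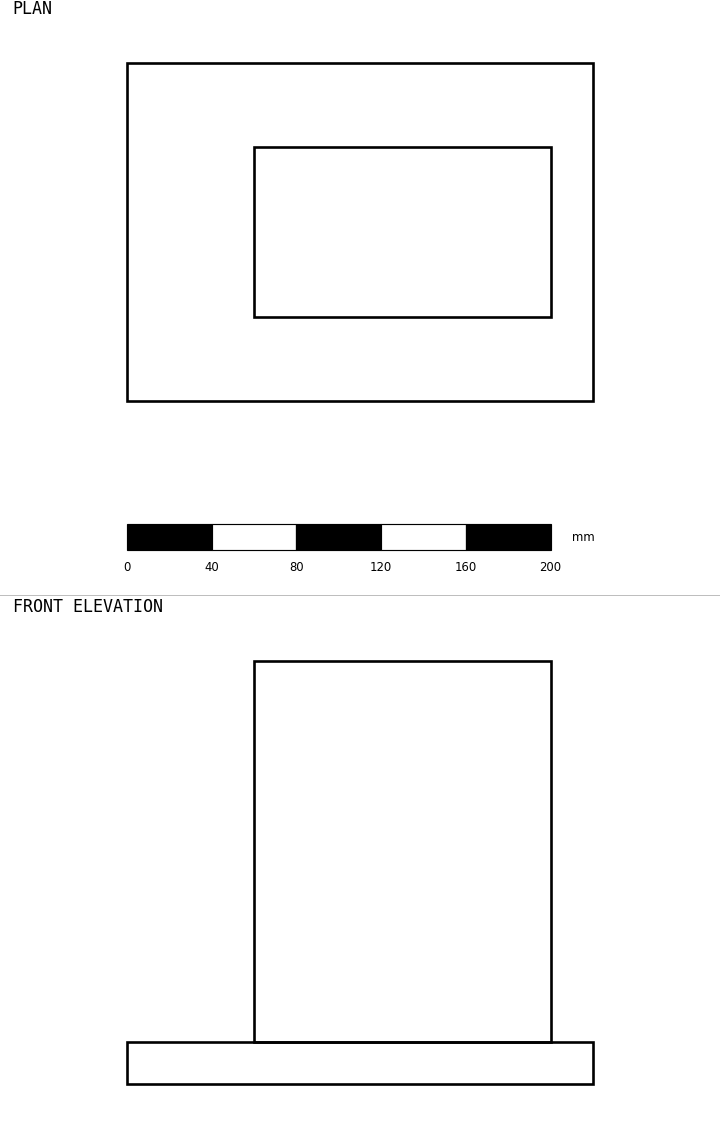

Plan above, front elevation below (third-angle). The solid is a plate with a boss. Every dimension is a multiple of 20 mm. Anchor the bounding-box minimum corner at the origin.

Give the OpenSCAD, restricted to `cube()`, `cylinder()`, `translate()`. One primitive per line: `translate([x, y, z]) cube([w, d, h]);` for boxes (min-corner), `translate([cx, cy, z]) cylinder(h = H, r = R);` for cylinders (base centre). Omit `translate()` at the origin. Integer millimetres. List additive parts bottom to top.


cube([220, 160, 20]);
translate([60, 40, 20]) cube([140, 80, 180]);


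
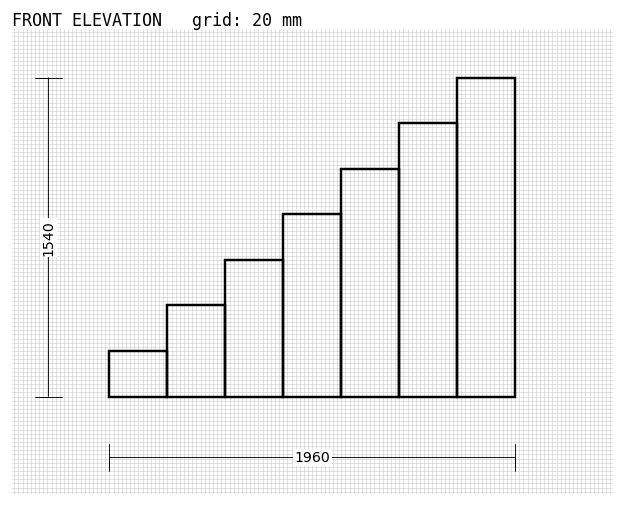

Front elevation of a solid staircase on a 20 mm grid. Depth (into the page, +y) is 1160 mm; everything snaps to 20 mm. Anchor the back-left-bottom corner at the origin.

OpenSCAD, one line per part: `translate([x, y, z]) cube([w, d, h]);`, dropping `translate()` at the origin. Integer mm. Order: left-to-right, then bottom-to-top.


cube([280, 1160, 220]);
translate([280, 0, 0]) cube([280, 1160, 440]);
translate([560, 0, 0]) cube([280, 1160, 660]);
translate([840, 0, 0]) cube([280, 1160, 880]);
translate([1120, 0, 0]) cube([280, 1160, 1100]);
translate([1400, 0, 0]) cube([280, 1160, 1320]);
translate([1680, 0, 0]) cube([280, 1160, 1540]);


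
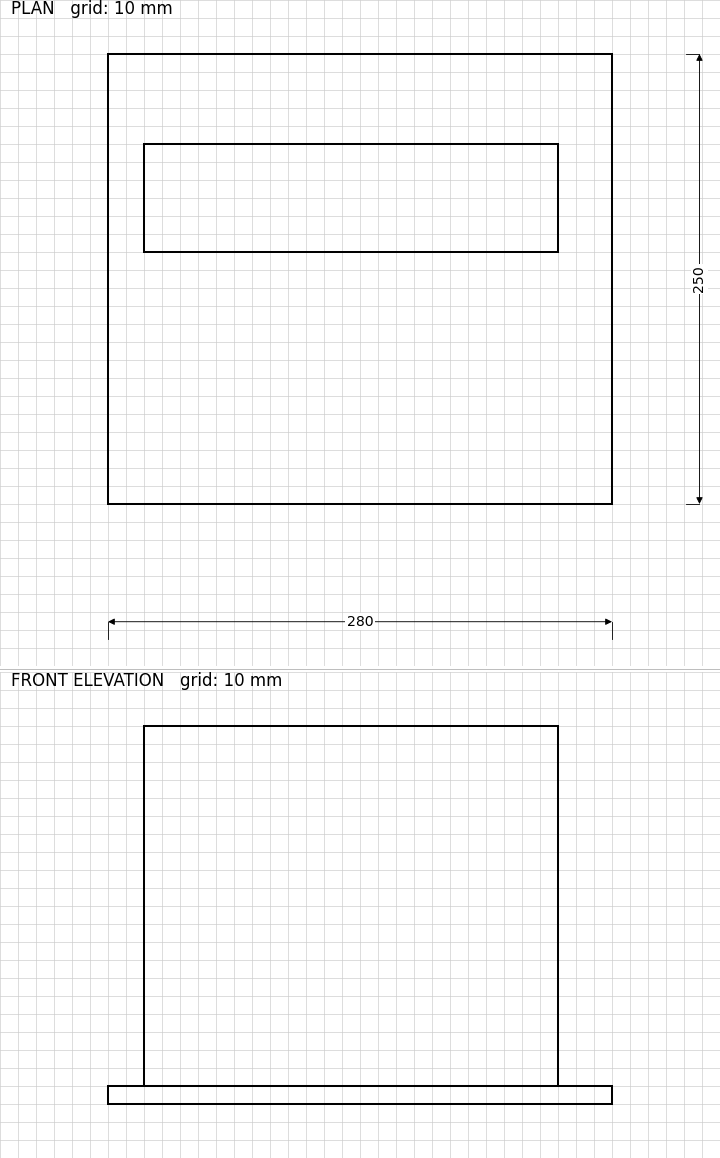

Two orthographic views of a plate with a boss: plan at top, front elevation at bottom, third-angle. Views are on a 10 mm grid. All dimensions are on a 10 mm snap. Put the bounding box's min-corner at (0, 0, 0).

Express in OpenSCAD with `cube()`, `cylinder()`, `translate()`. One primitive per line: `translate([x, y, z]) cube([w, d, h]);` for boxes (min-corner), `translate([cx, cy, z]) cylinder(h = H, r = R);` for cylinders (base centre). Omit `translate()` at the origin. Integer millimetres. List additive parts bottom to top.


cube([280, 250, 10]);
translate([20, 140, 10]) cube([230, 60, 200]);


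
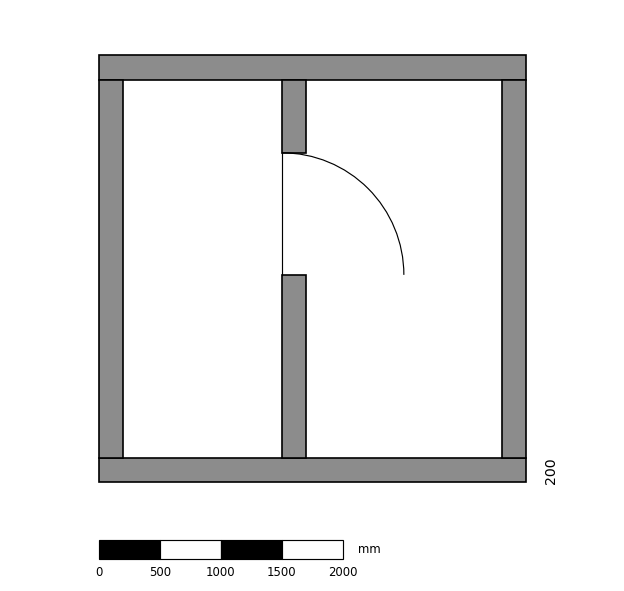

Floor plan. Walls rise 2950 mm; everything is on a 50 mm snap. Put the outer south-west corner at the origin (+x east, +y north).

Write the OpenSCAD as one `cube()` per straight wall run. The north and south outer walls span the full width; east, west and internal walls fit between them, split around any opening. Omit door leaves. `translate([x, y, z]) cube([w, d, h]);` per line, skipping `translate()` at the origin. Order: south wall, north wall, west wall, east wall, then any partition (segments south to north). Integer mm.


cube([3500, 200, 2950]);
translate([0, 3300, 0]) cube([3500, 200, 2950]);
translate([0, 200, 0]) cube([200, 3100, 2950]);
translate([3300, 200, 0]) cube([200, 3100, 2950]);
translate([1500, 200, 0]) cube([200, 1500, 2950]);
translate([1500, 2700, 0]) cube([200, 600, 2950]);
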